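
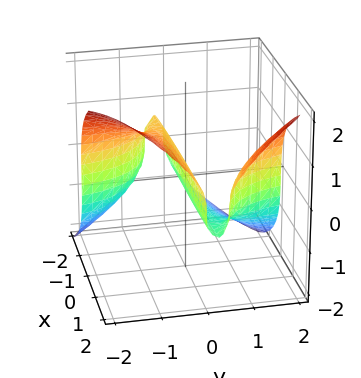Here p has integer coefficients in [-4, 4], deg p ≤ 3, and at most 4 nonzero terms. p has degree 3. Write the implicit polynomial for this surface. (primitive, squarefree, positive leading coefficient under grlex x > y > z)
3*x*y^2 - 2*z^3 - 3*y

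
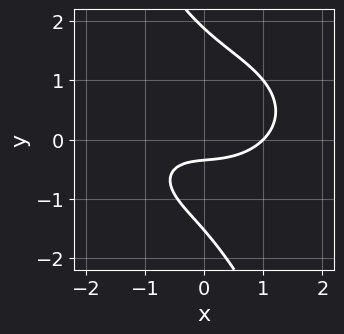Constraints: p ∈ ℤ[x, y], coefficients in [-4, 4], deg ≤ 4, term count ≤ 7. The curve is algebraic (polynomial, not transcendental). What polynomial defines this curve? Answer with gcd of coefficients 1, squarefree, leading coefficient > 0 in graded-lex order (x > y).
x^3 + 2*x*y^2 + y^3 - 3*y - 1

Degree: no degree-2 curve has this shape, so deg p = 3.
Against the integer gridlines: it crosses the x-axis at the gridline x = 1.
Putting this together gives p.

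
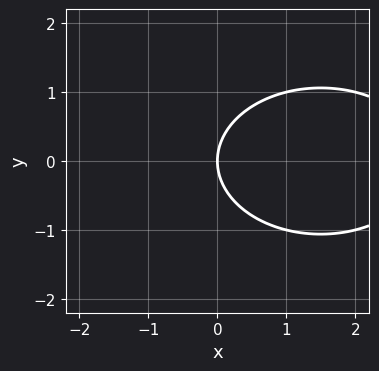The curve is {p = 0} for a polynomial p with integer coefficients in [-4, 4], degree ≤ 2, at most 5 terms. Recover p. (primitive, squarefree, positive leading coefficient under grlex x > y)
x^2 + 2*y^2 - 3*x

1. The degree is 2 — a generic line meets the curve in up to 2 points.
2. Symmetries: it's symmetric under y → −y, forcing even powers of y.
3. From the visible intercepts: one x-axis crossing is at x = 0; one y-axis crossing is at y = 0.
4. Matching integer coefficients to the picture gives p.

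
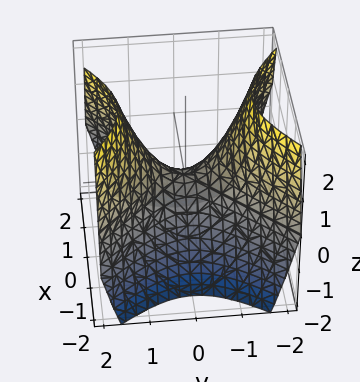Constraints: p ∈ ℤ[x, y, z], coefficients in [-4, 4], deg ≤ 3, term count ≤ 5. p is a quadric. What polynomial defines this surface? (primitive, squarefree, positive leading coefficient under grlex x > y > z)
deg p = 2.
Symmetries: it's symmetric under x → −x, forcing even powers of x; it's symmetric under y → −y, forcing even powers of y.
Against the integer gridlines: it meets the y-axis at y = 0 (among the integer gridlines); it meets the z-axis at z = 0 (among the integer gridlines).
These observations pin down the coefficients.

x^2 - y^2 + z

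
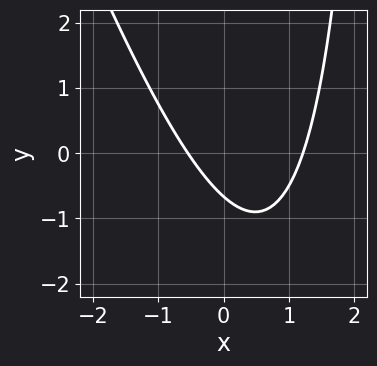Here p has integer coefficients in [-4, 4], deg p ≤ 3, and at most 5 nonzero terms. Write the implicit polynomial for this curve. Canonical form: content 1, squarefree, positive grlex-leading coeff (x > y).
First, degree: the shape is more complex than any degree-1 curve, so deg p = 2.
Finally, solving for integer coefficients yields p as stated.

3*x^2 + x*y - 2*x - 3*y - 2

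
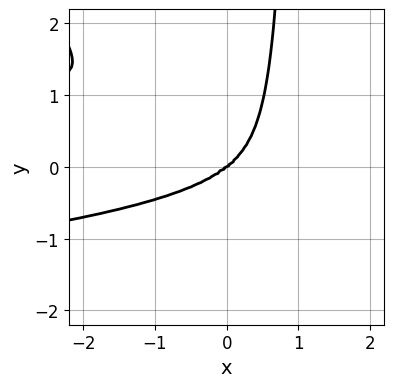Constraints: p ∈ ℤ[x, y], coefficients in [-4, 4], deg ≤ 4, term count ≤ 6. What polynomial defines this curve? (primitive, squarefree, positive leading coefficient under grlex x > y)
(a) deg p = 4. No degree-3 curve has this shape.
(b) Reading off the gridlines: one x-axis crossing is at x = 0; one y-axis crossing is at y = 0.
(c) Matching integer coefficients to the picture gives p.

3*x^2*y^2 + 2*x*y^3 + x^3 - 2*y^3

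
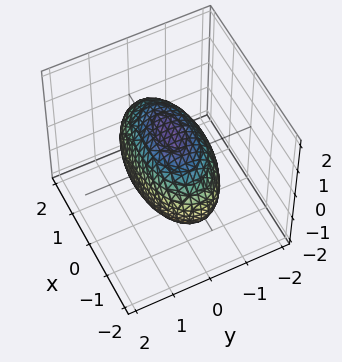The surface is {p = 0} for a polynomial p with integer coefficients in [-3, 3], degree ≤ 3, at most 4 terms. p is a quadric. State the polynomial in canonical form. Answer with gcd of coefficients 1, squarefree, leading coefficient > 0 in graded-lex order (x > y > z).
x^2 + 3*y^2 + 2*z^2 - 3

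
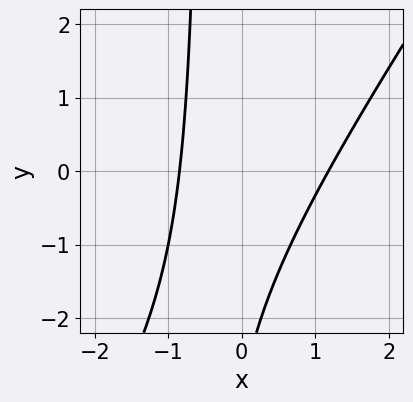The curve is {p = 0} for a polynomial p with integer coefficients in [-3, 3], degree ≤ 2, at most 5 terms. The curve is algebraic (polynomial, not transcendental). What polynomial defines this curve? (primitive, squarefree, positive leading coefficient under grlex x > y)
3*x^2 - 2*x*y - x - y - 3

deg p = 2.
Reading off the gridlines: the curve avoids every integer y-axis point in the box.
Assembling these constraints gives the stated polynomial.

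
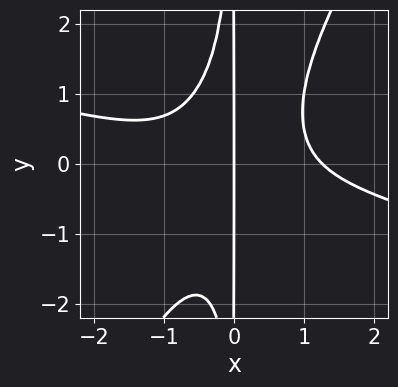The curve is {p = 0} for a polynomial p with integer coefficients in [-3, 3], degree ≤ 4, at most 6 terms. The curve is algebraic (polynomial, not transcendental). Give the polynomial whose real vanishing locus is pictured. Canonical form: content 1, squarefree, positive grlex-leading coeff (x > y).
1. The degree is 4 — a generic line meets the curve in up to 4 points.
2. Observable constraints: every point of the y-axis in the box is on the curve; one x-axis crossing is at x = 0.
3. Putting this together gives p.

x^4 + 3*x^3*y - 2*x^2*y^2 - 2*x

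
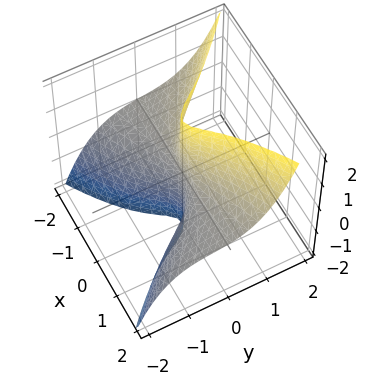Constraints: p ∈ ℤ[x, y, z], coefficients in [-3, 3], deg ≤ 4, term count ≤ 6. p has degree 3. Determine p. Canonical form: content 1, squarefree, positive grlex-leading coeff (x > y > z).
Degree: a generic line meets the surface in up to 3 points, so deg p = 3.
From the axis intercepts and sections: one y-axis crossing is at y = 0; every point of the x-axis in the box is on the surface; the visible z-axis segment lies entirely on the surface.
Fitting integer coefficients to these (and the overall shape) gives p.

3*x^2*z - x*y^2 - 3*y^3 - y^2 - 3*y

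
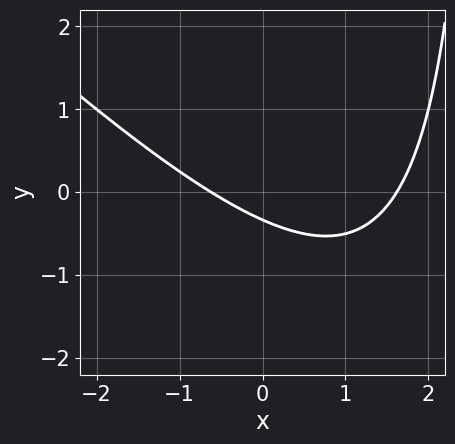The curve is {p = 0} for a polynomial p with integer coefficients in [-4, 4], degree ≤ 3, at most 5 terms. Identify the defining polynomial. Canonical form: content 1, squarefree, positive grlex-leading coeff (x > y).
x^2 + x*y - x - 3*y - 1

(a) Degree: a generic line meets the curve in up to 2 points, so deg p = 2.
(b) Solving for integer coefficients yields p as stated.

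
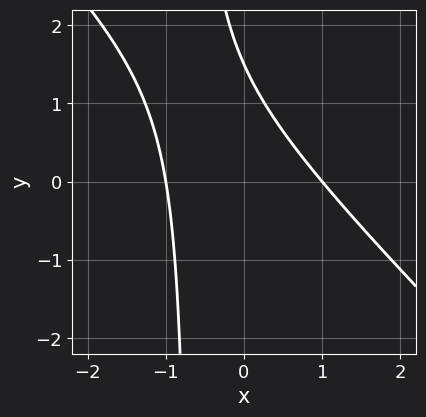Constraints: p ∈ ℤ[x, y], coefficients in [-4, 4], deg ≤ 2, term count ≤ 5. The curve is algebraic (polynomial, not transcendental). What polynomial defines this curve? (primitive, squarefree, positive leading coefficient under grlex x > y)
3*x^2 + 3*x*y + 2*y - 3

1. deg p = 2. The shape is more complex than any degree-1 curve.
2. Checking where it meets the axes: the x-axis gridline crossings are at x ∈ {-1, 1}.
3. The integer polynomial consistent with all of this is the stated p.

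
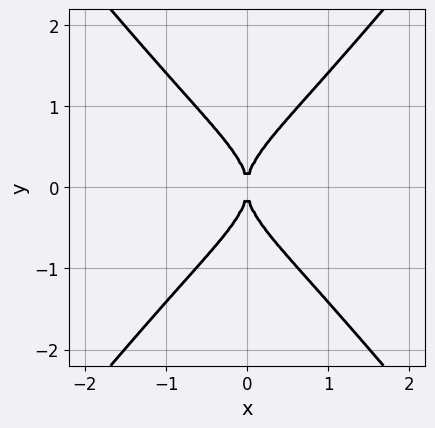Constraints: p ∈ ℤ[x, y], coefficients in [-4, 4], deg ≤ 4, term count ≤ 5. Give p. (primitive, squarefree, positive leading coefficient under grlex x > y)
3*x^2*y^2 - 2*y^4 + 2*x^2

First, the degree is 4 — a generic line meets the curve in up to 4 points.
Next, symmetries: mirror symmetry x ↦ −x ⇒ only even powers of x; the y ↦ −y reflection is a symmetry, so y appears only in even powers.
Then, against the integer gridlines: one y-axis crossing is at y = 0; one x-axis crossing is at x = 0.
Finally, together with the visible shape, these determine p as stated.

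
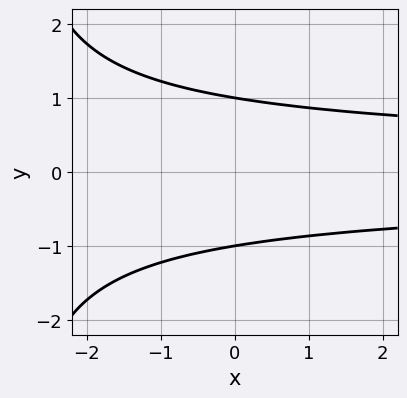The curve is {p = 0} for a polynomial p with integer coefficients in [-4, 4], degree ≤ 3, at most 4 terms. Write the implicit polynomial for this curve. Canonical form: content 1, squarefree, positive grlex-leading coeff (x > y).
x*y^2 + 3*y^2 - 3

1. deg p = 3. The shape is more complex than any degree-2 curve.
2. Symmetries: mirror symmetry y ↦ −y ⇒ only even powers of y.
3. From the axis intercepts and sections: among the integer gridlines, it crosses the y-axis at y ∈ {-1, 1}; the curve avoids every integer x-axis point in the box.
4. Assembling these constraints gives the stated polynomial.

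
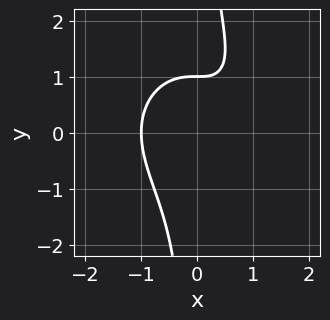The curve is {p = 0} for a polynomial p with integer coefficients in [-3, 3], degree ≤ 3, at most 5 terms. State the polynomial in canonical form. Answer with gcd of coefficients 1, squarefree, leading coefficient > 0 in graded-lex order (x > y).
x^3 + x*y^2 - x*y - y + 1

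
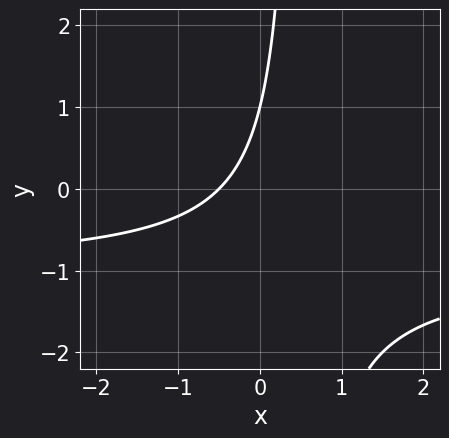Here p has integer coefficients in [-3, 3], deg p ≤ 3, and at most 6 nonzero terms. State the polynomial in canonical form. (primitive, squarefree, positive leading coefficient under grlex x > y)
2*x*y + 2*x - y + 1

1. deg p = 2. The shape is more complex than any degree-1 curve.
2. Against the integer gridlines: it crosses the y-axis at the gridline y = 1.
3. Assembling these constraints gives the stated polynomial.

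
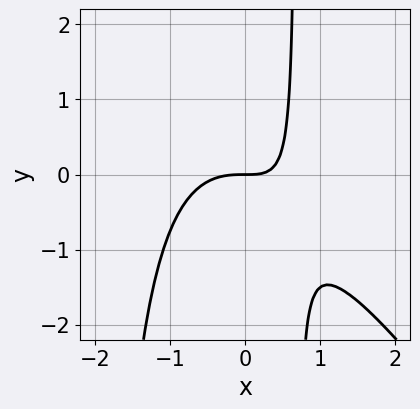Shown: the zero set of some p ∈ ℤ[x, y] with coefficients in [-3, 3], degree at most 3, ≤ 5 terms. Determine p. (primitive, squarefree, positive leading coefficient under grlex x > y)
(a) Degree: the shape is more complex than any degree-2 curve, so deg p = 3.
(b) Observable constraints: one y-axis crossing is at y = 0; it meets the x-axis at x = 0 (among the integer gridlines).
(c) Fitting integer coefficients to these (and the overall shape) gives p.

3*x^3 + 2*x^2*y + 3*x*y - 3*y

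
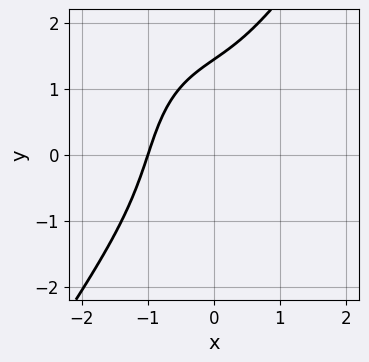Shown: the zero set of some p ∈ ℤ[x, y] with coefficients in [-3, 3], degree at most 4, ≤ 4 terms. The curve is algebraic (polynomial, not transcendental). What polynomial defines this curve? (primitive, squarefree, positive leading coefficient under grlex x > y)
1. Degree: the shape is more complex than any degree-2 curve, so deg p = 3.
2. From the visible intercepts: it meets the x-axis at x = -1 (among the integer gridlines).
3. The integer polynomial consistent with all of this is the stated p.

3*x^3 - y^3 + 3*x*y + 3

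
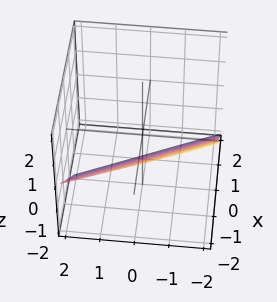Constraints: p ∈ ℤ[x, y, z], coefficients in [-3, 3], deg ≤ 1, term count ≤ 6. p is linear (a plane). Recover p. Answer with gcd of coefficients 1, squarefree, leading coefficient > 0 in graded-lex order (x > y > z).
(a) Degree: every cross-section is a straight line — this is a plane, so deg p = 1.
(b) Reading off the gridlines: it crosses the x-axis at the gridline x = -1; it meets the y-axis at y = -2 (among the integer gridlines); it crosses the z-axis at the gridline z = -1.
(c) These observations pin down the coefficients.

2*x + y + 2*z + 2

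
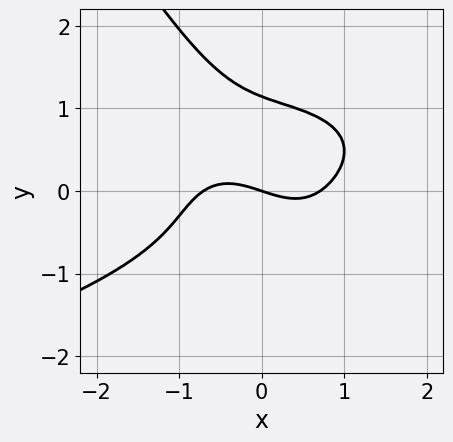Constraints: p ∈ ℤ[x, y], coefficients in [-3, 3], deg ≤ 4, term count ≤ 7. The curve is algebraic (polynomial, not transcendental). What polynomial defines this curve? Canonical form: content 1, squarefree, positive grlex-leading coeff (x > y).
3*x*y^3 + 2*y^4 + 2*x^3 - x - 3*y

Degree: the shape is more complex than any degree-3 curve, so deg p = 4.
From the axis intercepts and sections: it crosses the x-axis at the gridline x = 0; it meets the y-axis at y = 0 (among the integer gridlines).
The integer polynomial consistent with all of this is the stated p.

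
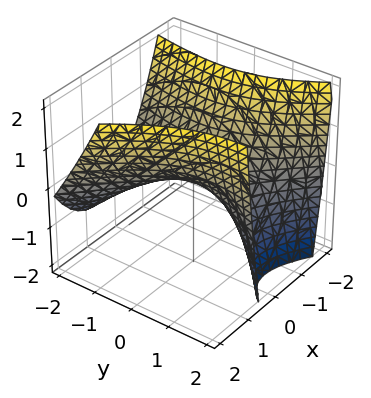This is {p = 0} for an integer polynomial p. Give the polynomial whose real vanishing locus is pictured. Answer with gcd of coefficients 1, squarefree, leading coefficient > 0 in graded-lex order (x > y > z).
(a) The degree is 2 — the shape is more complex than any degree-1 surface.
(b) Checking where it meets the axes: one y-axis crossing is at y = 0; one z-axis crossing is at z = 0.
(c) Together with the visible shape, these determine p as stated.

3*x^2 + 2*x*y - y^2 + y*z - 3*z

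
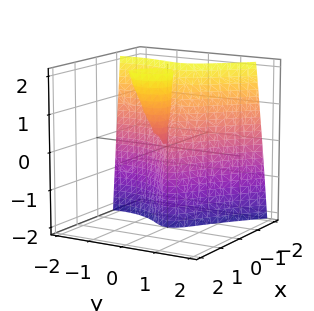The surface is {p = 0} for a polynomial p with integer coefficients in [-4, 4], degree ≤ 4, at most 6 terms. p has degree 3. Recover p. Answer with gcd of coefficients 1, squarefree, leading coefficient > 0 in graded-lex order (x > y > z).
2*x^3 + x^2*y + y^3 - x*z + 3*y^2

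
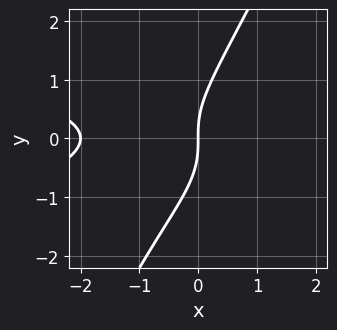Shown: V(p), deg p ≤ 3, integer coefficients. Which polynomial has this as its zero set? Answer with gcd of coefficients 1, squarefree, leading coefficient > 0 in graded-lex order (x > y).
2*x*y^2 - y^3 + x^2 + 2*x

First, the degree is 3 — no degree-2 curve has this shape.
Next, from the visible intercepts: the x-axis gridline crossings are at x ∈ {-2, 0}; it crosses the y-axis at the gridline y = 0.
Finally, together with the visible shape, these determine p as stated.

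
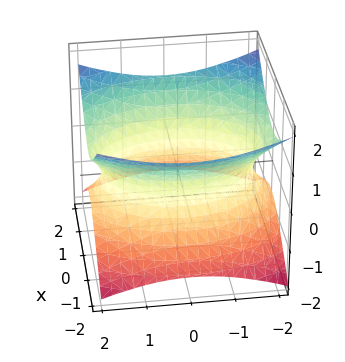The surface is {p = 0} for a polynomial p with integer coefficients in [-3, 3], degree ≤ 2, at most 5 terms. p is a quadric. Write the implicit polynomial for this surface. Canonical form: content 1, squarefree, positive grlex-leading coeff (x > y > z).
2*x^2 + y^2 - 3*z^2 - 3

The degree is 2 — an hourglass — one-sheet hyperboloid; a quadric.
Symmetries: it's symmetric under y → −y, forcing even powers of y; the z ↦ −z reflection is a symmetry, so z appears only in even powers; the x ↦ −x reflection is a symmetry, so x appears only in even powers.
Against the integer gridlines: the surface avoids every integer z-axis point in the box.
Assembling these constraints gives the stated polynomial.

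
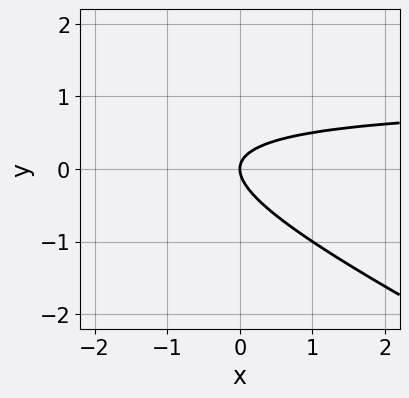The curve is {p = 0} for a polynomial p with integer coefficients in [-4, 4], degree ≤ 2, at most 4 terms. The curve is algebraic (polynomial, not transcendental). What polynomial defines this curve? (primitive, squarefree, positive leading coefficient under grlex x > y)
1. deg p = 2. The shape is more complex than any degree-1 curve.
2. From the visible intercepts: one x-axis crossing is at x = 0; it crosses the y-axis at the gridline y = 0.
3. Solving for integer coefficients yields p as stated.

x*y + 2*y^2 - x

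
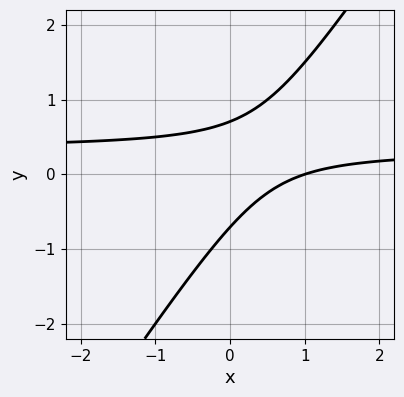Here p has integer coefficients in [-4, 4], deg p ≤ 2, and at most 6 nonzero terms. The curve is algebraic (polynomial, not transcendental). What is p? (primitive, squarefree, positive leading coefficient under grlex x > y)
(a) Degree: no degree-1 curve has this shape, so deg p = 2.
(b) Against the integer gridlines: it meets the x-axis at x = 1 (among the integer gridlines).
(c) Matching integer coefficients to the picture gives p.

3*x*y - 2*y^2 - x + 1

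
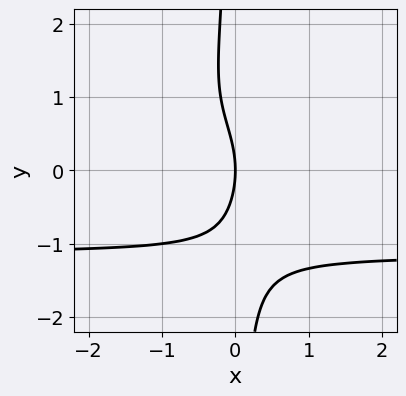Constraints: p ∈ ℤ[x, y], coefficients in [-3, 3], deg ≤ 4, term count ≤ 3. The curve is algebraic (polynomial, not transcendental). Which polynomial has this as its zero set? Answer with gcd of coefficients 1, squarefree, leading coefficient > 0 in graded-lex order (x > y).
1. The degree is 4 — no degree-3 curve has this shape.
2. From the axis intercepts and sections: it crosses the x-axis at the gridline x = 0; one y-axis crossing is at y = 0.
3. The integer polynomial consistent with all of this is the stated p.

2*x*y^3 + y^2 + 3*x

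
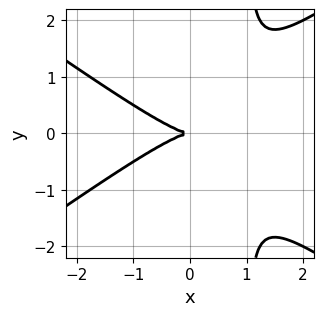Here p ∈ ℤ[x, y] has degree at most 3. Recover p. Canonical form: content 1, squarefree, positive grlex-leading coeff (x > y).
x^3 - 2*x*y^2 + 2*y^2

Degree: no degree-2 curve has this shape, so deg p = 3.
Symmetries: it's symmetric under y → −y, forcing even powers of y.
Against the integer gridlines: one x-axis crossing is at x = 0; it crosses the y-axis at the gridline y = 0.
Assembling these constraints gives the stated polynomial.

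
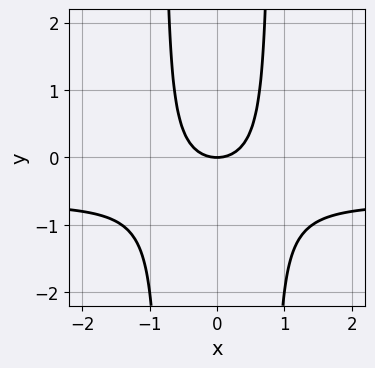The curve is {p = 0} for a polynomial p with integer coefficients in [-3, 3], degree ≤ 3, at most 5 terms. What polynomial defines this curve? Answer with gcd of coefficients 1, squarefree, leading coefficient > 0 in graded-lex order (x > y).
3*x^2*y + 2*x^2 - 2*y

First, the degree is 3 — no degree-2 curve has this shape.
Next, symmetries: mirror symmetry x ↦ −x ⇒ only even powers of x.
Next, from the visible intercepts: it meets the y-axis at y = 0 (among the integer gridlines); it meets the x-axis at x = 0 (among the integer gridlines).
Finally, these observations pin down the coefficients.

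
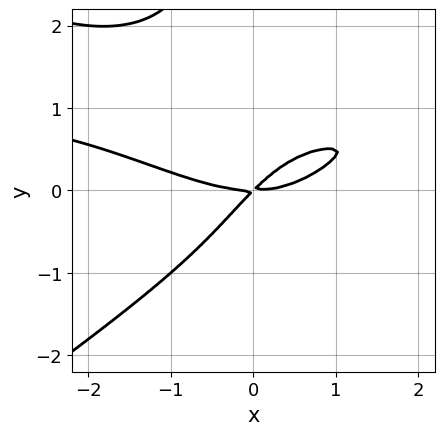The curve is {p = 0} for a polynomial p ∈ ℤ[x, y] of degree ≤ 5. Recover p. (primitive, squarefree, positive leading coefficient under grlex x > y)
deg p = 4.
Reading off the gridlines: it meets the y-axis at y = 0 (among the integer gridlines); it crosses the x-axis at the gridline x = 0.
Matching integer coefficients to the picture gives p.

x^3*y - 2*x*y^3 - x^3 + 3*x*y - 3*y^2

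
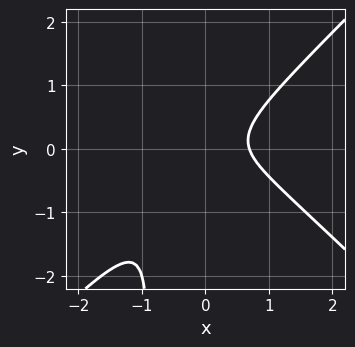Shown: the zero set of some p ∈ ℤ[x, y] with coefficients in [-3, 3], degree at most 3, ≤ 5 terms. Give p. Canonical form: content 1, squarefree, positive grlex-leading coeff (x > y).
Degree: the shape is more complex than any degree-2 curve, so deg p = 3.
Checking where it meets the axes: the curve avoids every integer y-axis point in the box.
Solving for integer coefficients yields p as stated.

3*x^3 - 3*x*y^2 + 2*x*y - 3*y^2 - 1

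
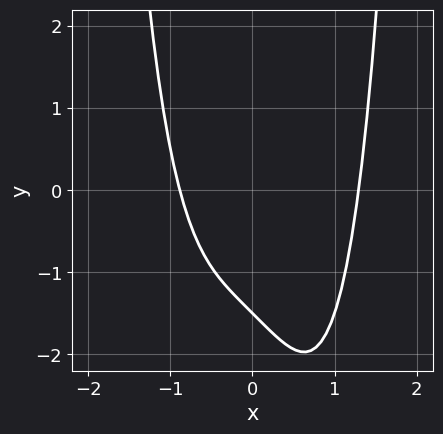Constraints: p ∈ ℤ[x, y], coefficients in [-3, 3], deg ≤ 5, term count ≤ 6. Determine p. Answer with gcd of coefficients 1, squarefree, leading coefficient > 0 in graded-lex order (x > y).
(a) The degree is 4 — a generic line meets the curve in up to 4 points.
(b) The integer polynomial consistent with all of this is the stated p.

2*x^4 - 2*x - 2*y - 3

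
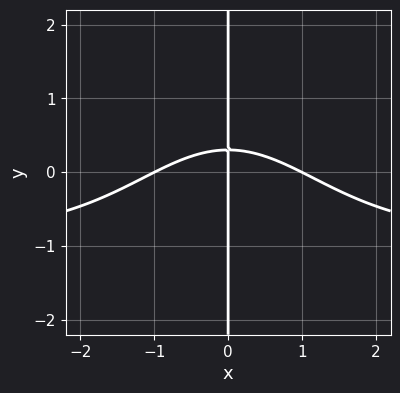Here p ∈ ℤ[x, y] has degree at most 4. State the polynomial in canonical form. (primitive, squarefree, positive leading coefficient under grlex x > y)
x^3*y + x^3 + x*y^2 + 3*x*y - x

(a) Degree: the shape is more complex than any degree-3 curve, so deg p = 4.
(b) Reading off the gridlines: the x-axis gridline crossings are at x ∈ {-1, 0, 1}; the visible y-axis segment lies entirely on the curve.
(c) The integer polynomial consistent with all of this is the stated p.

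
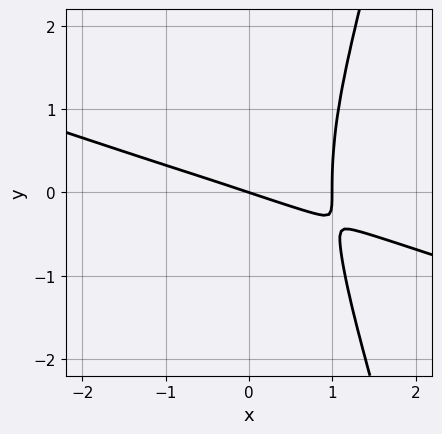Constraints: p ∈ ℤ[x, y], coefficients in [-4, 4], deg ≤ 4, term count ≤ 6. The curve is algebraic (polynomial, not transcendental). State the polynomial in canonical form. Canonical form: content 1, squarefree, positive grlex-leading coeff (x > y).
(a) The degree is 4 — no degree-3 curve has this shape.
(b) Checking where it meets the axes: it crosses the y-axis at the gridline y = 0; among the integer gridlines, it crosses the x-axis at x ∈ {0, 1}.
(c) These observations pin down the coefficients.

x^4 + 3*x^3*y - y^3 - x - 3*y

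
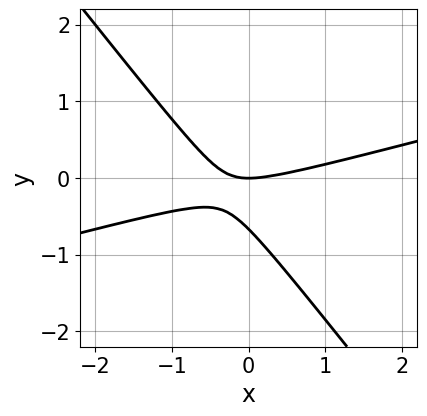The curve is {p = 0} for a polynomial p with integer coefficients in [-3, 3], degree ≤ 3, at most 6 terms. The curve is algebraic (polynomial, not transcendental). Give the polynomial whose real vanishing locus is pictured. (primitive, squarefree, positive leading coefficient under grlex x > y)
(a) The degree is 2 — the shape is more complex than any degree-1 curve.
(b) From the visible intercepts: it meets the y-axis at y = 0 (among the integer gridlines); it crosses the x-axis at the gridline x = 0.
(c) Together with the visible shape, these determine p as stated.

x^2 - 3*x*y - 3*y^2 - 2*y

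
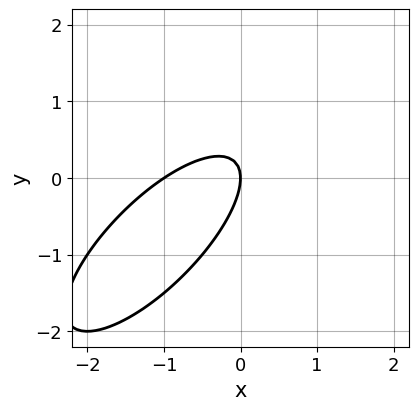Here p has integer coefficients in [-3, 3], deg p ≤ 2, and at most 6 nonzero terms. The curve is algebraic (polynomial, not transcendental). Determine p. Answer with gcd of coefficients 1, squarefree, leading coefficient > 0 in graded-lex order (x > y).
2*x^2 - 3*x*y + 2*y^2 + 2*x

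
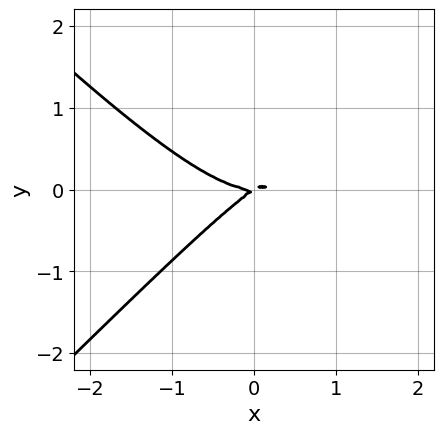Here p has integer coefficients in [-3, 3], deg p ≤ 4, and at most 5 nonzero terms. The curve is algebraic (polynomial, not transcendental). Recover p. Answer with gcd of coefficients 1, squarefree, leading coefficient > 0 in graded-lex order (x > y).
First, degree: a generic line meets the curve in up to 3 points, so deg p = 3.
Next, observable constraints: it crosses the y-axis at the gridline y = 0; one x-axis crossing is at x = 0.
Finally, putting this together gives p.

2*x^3 - 2*x*y^2 - 2*x*y + 3*y^2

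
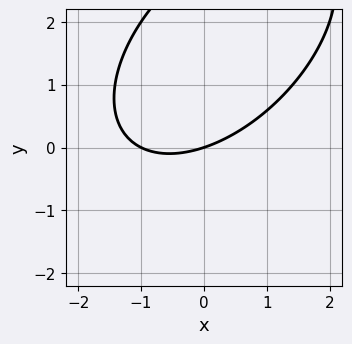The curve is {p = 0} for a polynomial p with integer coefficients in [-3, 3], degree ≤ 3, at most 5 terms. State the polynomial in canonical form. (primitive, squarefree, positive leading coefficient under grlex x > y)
x^2 - x*y + y^2 + x - 3*y

1. Degree: a generic line meets the curve in up to 2 points, so deg p = 2.
2. Against the integer gridlines: the x-axis gridline crossings are at x ∈ {-1, 0}; it crosses the y-axis at the gridline y = 0.
3. Matching integer coefficients to the picture gives p.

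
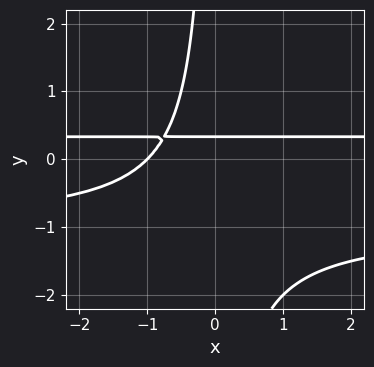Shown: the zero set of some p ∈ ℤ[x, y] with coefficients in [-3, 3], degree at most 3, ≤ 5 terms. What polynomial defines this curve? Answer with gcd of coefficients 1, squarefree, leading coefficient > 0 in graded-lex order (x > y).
3*x*y^2 + 2*x*y - x + 3*y - 1

1. Degree: the shape is more complex than any degree-2 curve, so deg p = 3.
2. Against the integer gridlines: it crosses the x-axis at the gridline x = -1.
3. Assembling these constraints gives the stated polynomial.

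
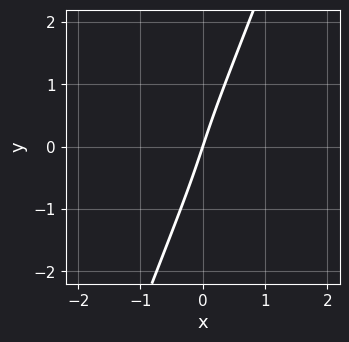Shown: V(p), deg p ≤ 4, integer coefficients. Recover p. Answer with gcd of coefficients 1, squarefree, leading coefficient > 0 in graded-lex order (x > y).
Degree: a generic line meets the curve in up to 3 points, so deg p = 3.
Against the integer gridlines: it meets the y-axis at y = 0 (among the integer gridlines); one x-axis crossing is at x = 0.
The integer polynomial consistent with all of this is the stated p.

x^2*y - 3*x*y^2 + y^3 - 3*x + y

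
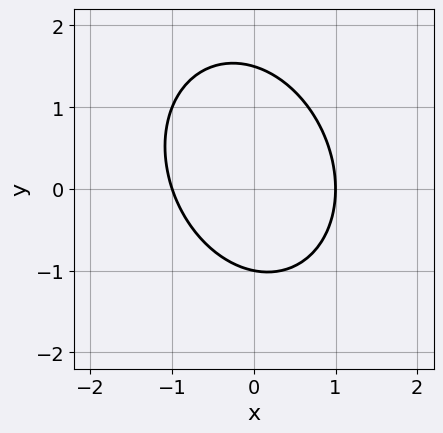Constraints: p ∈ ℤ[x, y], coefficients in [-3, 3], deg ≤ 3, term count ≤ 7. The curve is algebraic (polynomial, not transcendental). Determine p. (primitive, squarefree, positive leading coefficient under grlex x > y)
3*x^2 + x*y + 2*y^2 - y - 3

Degree: no degree-1 curve has this shape, so deg p = 2.
Against the integer gridlines: one y-axis crossing is at y = -1; the x-axis gridline crossings are at x ∈ {-1, 1}.
Matching integer coefficients to the picture gives p.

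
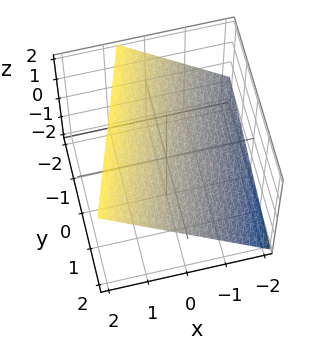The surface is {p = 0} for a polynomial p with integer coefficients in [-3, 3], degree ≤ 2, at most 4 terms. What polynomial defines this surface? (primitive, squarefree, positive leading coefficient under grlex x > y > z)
deg p = 1. Every cross-section is a straight line — this is a plane.
Against the integer gridlines: it crosses the y-axis at the gridline y = 2.
The integer polynomial consistent with all of this is the stated p.

3*x - y - 3*z + 2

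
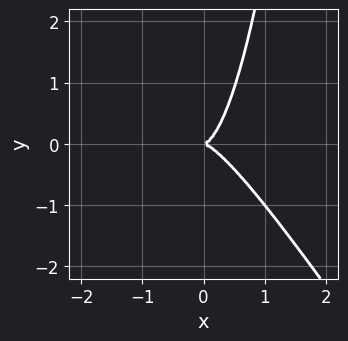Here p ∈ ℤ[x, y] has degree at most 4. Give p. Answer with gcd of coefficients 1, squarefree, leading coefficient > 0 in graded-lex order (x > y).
3*x^3 + 2*x^2*y - y^2

1. Degree: the shape is more complex than any degree-2 curve, so deg p = 3.
2. From the axis intercepts and sections: it meets the y-axis at y = 0 (among the integer gridlines); it crosses the x-axis at the gridline x = 0.
3. Putting this together gives p.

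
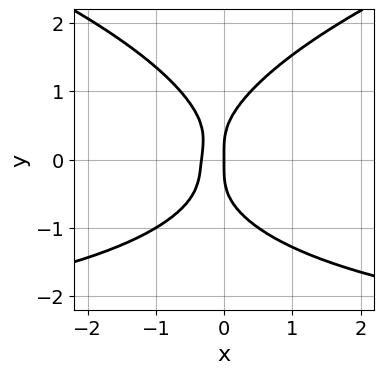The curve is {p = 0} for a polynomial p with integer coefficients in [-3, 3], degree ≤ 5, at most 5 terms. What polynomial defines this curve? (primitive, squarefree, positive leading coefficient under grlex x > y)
The degree is 4 — the shape is more complex than any degree-3 curve.
From the visible intercepts: it meets the x-axis at x = 0 (among the integer gridlines); it meets the y-axis at y = 0 (among the integer gridlines).
Fitting integer coefficients to these (and the overall shape) gives p.

y^4 - x^2*y - 3*x^2 - x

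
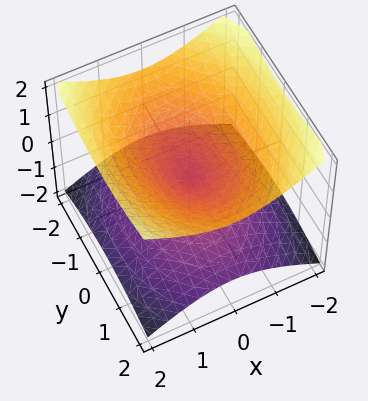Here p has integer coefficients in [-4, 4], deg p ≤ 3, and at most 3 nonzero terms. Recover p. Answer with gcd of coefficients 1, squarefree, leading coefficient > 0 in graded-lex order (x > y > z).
2*x^2 + y^2 - 3*z^2

1. The degree is 2 — two nappes meeting at a single point; a quadric.
2. Symmetries: the z ↦ −z reflection is a symmetry, so z appears only in even powers; mirror symmetry y ↦ −y ⇒ only even powers of y; it's symmetric under x → −x, forcing even powers of x.
3. Reading off the gridlines: it crosses the z-axis at the gridline z = 0; it meets the y-axis at y = 0 (among the integer gridlines).
4. Putting this together gives p.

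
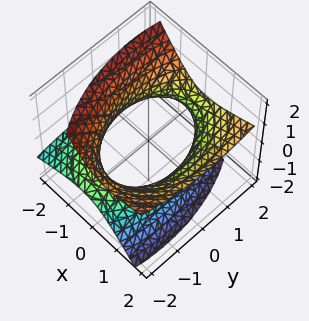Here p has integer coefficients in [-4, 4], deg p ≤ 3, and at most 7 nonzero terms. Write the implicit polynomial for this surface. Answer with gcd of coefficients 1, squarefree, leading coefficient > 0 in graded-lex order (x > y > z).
Degree: a generic line meets the surface in up to 2 points, so deg p = 2.
From the axis intercepts and sections: the surface avoids every integer z-axis point in the box.
Together with the visible shape, these determine p as stated.

2*x^2 - 3*x*z + y^2 - y*z - 3*z^2 - 3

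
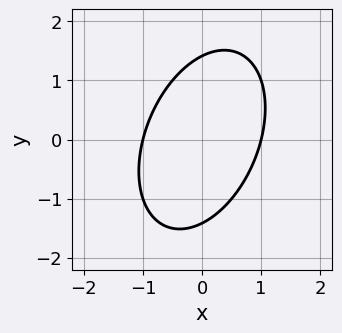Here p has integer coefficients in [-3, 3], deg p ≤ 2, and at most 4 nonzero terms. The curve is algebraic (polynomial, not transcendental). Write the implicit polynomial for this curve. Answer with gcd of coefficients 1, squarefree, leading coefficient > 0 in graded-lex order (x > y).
2*x^2 - x*y + y^2 - 2

Degree: a generic line meets the curve in up to 2 points, so deg p = 2.
Checking where it meets the axes: among the integer gridlines, it crosses the x-axis at x ∈ {-1, 1}.
Assembling these constraints gives the stated polynomial.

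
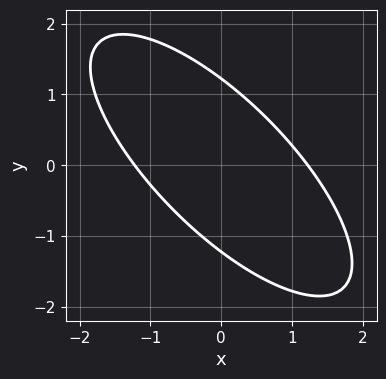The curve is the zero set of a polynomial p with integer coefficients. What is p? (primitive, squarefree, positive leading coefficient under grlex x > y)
2*x^2 + 3*x*y + 2*y^2 - 3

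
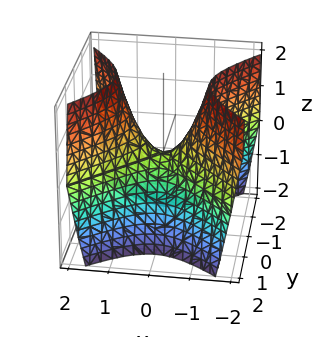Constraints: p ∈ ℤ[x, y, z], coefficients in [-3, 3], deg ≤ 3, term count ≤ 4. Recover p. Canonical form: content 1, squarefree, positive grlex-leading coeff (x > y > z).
3*x^2 - 3*y^2 - 2*z

The degree is 2 — a saddle surface; a quadric.
Symmetries: mirror symmetry y ↦ −y ⇒ only even powers of y; it's symmetric under x → −x, forcing even powers of x.
Checking where it meets the axes: it meets the y-axis at y = 0 (among the integer gridlines); it meets the x-axis at x = 0 (among the integer gridlines); one z-axis crossing is at z = 0.
Putting this together gives p.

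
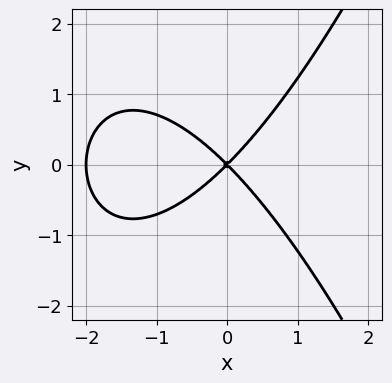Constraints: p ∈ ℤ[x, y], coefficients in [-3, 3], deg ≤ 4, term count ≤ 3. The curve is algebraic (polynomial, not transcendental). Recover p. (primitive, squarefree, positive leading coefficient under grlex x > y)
x^3 + 2*x^2 - 2*y^2

1. The degree is 3 — the shape is more complex than any degree-2 curve.
2. Symmetries: it's symmetric under y → −y, forcing even powers of y.
3. From the visible intercepts: it meets the y-axis at y = 0 (among the integer gridlines); among the integer gridlines, it crosses the x-axis at x ∈ {-2, 0}.
4. Assembling these constraints gives the stated polynomial.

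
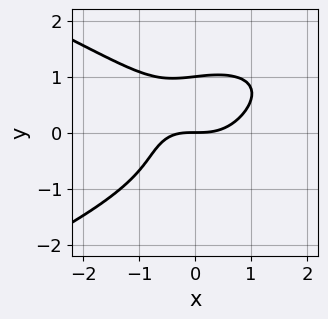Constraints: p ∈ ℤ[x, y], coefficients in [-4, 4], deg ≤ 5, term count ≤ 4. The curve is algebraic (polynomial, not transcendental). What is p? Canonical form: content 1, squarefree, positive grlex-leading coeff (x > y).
3*y^4 + 2*x^3 - x*y - 3*y

1. The degree is 4 — the shape is more complex than any degree-3 curve.
2. From the axis intercepts and sections: one x-axis crossing is at x = 0; the y-axis gridline crossings are at y ∈ {0, 1}.
3. Solving for integer coefficients yields p as stated.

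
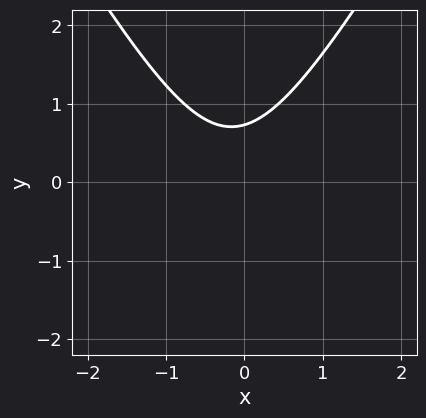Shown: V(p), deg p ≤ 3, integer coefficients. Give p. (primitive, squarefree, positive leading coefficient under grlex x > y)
deg p = 2. The shape is more complex than any degree-1 curve.
From the axis intercepts and sections: no x-intercept at any integer in the box.
These observations pin down the coefficients.

3*x^2 - y^2 + x - 2*y + 2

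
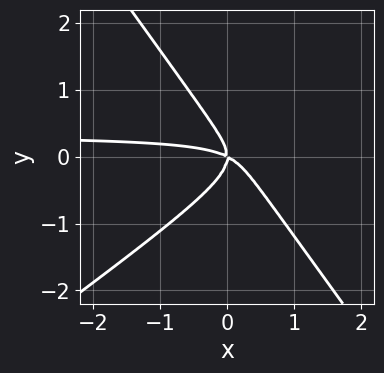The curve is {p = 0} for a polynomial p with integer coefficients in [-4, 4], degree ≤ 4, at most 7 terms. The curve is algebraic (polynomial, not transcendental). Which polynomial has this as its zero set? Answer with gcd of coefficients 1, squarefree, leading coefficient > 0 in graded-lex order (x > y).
1. Degree: no degree-2 curve has this shape, so deg p = 3.
2. From the visible intercepts: it meets the y-axis at y = 0 (among the integer gridlines); it meets the x-axis at x = 0 (among the integer gridlines).
3. These observations pin down the coefficients.

3*x^2*y - 2*x*y^2 - 3*y^3 - x^2 - 2*x*y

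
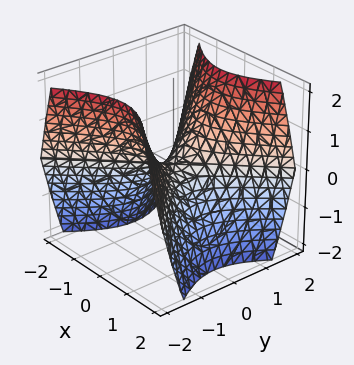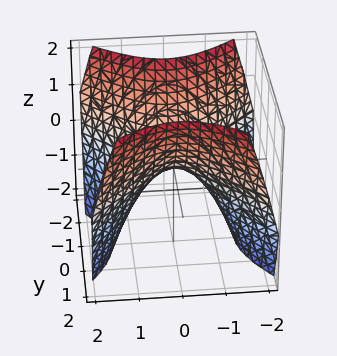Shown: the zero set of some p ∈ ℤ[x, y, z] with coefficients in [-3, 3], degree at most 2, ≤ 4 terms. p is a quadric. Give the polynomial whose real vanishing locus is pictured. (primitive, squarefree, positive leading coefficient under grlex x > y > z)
deg p = 2. A saddle surface; a quadric.
Symmetries: mirror symmetry y ↦ −y ⇒ only even powers of y; mirror symmetry x ↦ −x ⇒ only even powers of x.
Observable constraints: it crosses the x-axis at the gridline x = 0; it meets the y-axis at y = 0 (among the integer gridlines).
Matching integer coefficients to the picture gives p.

x^2 - y^2 + z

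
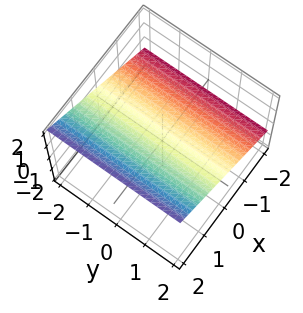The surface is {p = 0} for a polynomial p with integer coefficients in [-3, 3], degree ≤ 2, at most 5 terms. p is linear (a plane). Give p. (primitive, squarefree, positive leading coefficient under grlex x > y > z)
2*x - 3*z + 2

The degree is 1 — the surface is flat (a plane).
Reading off the gridlines: it crosses the x-axis at the gridline x = -1; the surface avoids every integer y-axis point in the box.
Solving for integer coefficients yields p as stated.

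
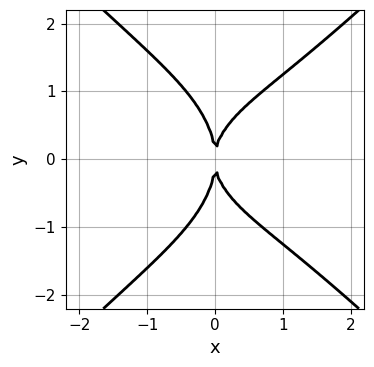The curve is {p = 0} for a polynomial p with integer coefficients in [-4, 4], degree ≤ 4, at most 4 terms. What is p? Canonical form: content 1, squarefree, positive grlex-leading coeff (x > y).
The degree is 4 — no degree-3 curve has this shape.
Symmetries: the y ↦ −y reflection is a symmetry, so y appears only in even powers.
Against the integer gridlines: it crosses the x-axis at the gridline x = 0; it meets the y-axis at y = 0 (among the integer gridlines).
Together with the visible shape, these determine p as stated.

x^4 - y^4 - x*y^2 + 3*x^2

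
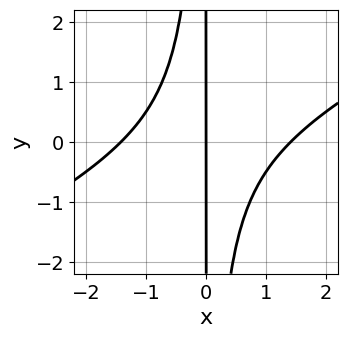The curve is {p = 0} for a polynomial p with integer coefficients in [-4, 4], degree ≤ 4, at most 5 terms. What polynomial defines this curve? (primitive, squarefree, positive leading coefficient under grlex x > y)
x^3 - 2*x^2*y - 2*x

1. deg p = 3. No degree-2 curve has this shape.
2. From the visible intercepts: one x-axis crossing is at x = 0; every point of the y-axis in the box is on the curve.
3. The integer polynomial consistent with all of this is the stated p.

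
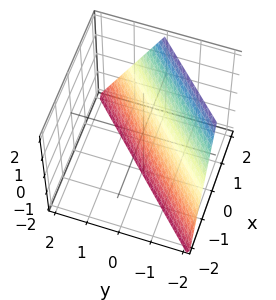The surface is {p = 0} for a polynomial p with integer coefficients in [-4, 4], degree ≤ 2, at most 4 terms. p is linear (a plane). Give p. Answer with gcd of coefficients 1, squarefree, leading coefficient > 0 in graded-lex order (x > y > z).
2*x - 2*y - z - 2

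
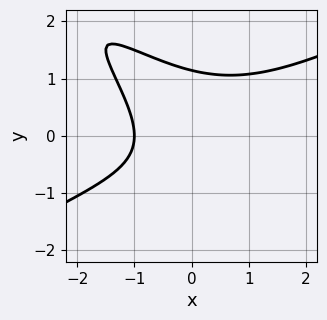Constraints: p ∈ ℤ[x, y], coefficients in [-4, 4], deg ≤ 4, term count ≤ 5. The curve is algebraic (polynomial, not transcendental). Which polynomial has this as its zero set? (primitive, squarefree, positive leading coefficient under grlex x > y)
1. The degree is 3 — the shape is more complex than any degree-2 curve.
2. Checking where it meets the axes: one x-axis crossing is at x = -1.
3. The integer polynomial consistent with all of this is the stated p.

x^3 - 3*x*y^2 - 2*y^3 + 2*x + 3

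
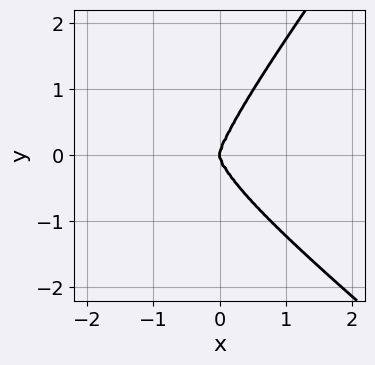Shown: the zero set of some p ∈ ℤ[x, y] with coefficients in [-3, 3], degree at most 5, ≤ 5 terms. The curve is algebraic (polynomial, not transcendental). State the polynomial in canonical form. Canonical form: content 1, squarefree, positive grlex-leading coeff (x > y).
First, the degree is 4 — no degree-3 curve has this shape.
Then, from the visible intercepts: one x-axis crossing is at x = 0; it crosses the y-axis at the gridline y = 0.
Finally, the integer polynomial consistent with all of this is the stated p.

x^4 + x*y^3 - y^4 + 3*x^3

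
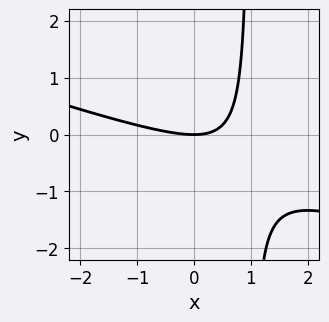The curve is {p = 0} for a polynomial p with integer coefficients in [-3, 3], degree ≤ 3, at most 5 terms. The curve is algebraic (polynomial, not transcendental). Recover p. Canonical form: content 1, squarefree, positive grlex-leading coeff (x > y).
x^2 + 3*x*y - 3*y

(a) deg p = 2. No degree-1 curve has this shape.
(b) From the visible intercepts: one y-axis crossing is at y = 0; it meets the x-axis at x = 0 (among the integer gridlines).
(c) Together with the visible shape, these determine p as stated.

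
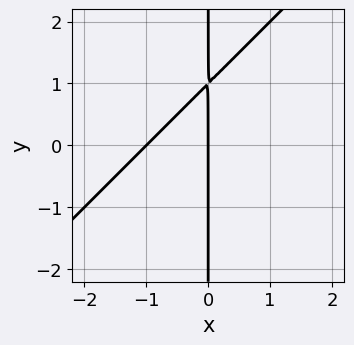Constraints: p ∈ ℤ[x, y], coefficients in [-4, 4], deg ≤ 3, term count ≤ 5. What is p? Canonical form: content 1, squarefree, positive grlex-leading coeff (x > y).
x^2 - x*y + x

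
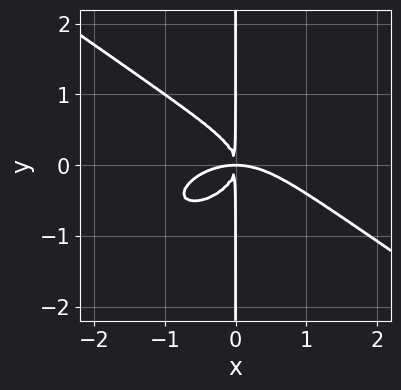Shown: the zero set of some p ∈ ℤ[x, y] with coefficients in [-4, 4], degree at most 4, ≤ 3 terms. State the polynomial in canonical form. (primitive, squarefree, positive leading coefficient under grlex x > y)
1. Degree: the shape is more complex than any degree-3 curve, so deg p = 4.
2. Against the integer gridlines: every point of the y-axis in the box is on the curve.
3. Putting this together gives p.

x^4 + 3*x*y^3 + 2*x^2*y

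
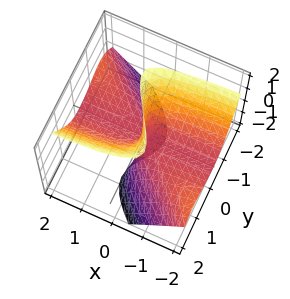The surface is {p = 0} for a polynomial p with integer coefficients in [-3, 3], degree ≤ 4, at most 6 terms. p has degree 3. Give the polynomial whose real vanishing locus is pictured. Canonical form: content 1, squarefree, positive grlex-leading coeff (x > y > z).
2*x*y^2 + 2*y^3 - y*z^2 - 3*x*z

(a) The degree is 3 — a generic line meets the surface in up to 3 points.
(b) From the visible intercepts: one y-axis crossing is at y = 0; every point of the x-axis in the box is on the surface; the visible z-axis segment lies entirely on the surface.
(c) Fitting integer coefficients to these (and the overall shape) gives p.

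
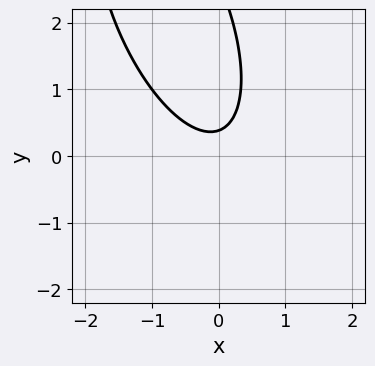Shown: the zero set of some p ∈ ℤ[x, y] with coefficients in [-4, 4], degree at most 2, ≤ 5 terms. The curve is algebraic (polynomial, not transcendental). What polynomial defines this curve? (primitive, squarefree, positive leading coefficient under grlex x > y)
3*x^2 + 2*x*y + y^2 - 3*y + 1

The degree is 2 — the shape is more complex than any degree-1 curve.
Observable constraints: no x-intercept at any integer in the box.
The integer polynomial consistent with all of this is the stated p.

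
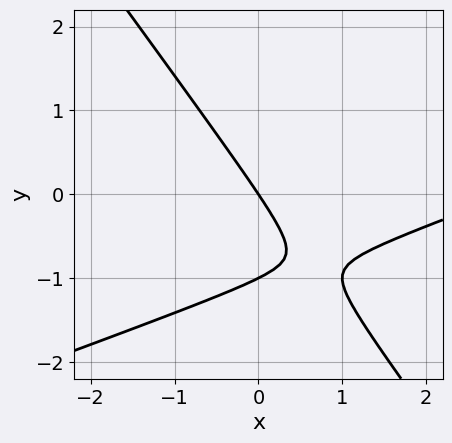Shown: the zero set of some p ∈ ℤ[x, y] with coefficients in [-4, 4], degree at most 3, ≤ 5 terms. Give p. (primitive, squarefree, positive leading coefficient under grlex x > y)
x^2 - 2*x*y - 2*y^2 - 3*x - 2*y

The degree is 2 — the shape is more complex than any degree-1 curve.
Reading off the gridlines: it crosses the x-axis at the gridline x = 0; among the integer gridlines, it crosses the y-axis at y ∈ {-1, 0}.
Matching integer coefficients to the picture gives p.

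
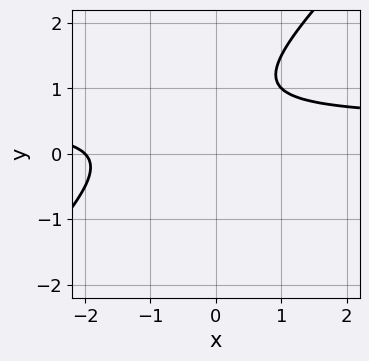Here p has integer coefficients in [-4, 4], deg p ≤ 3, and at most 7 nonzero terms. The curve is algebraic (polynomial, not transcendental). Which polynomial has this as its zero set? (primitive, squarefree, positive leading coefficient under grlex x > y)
2*x*y - 2*y^2 - x + 3*y - 2

1. deg p = 2.
2. From the axis intercepts and sections: it crosses the x-axis at the gridline x = -2; no y-intercept at any integer in the box.
3. Solving for integer coefficients yields p as stated.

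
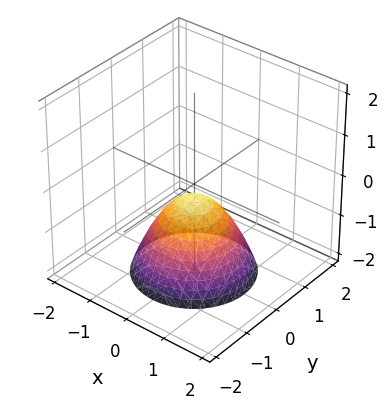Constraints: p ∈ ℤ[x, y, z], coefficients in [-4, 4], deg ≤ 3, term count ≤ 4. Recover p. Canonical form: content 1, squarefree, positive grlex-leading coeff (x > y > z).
1. The degree is 2 — no degree-1 surface has this shape.
2. By symmetry, the surface is invariant under rotation about z: p = q(x² + y², z).
3. Reading off the gridlines: it misses every integer gridline on the x-axis; the surface avoids every integer y-axis point in the box.
4. The integer polynomial consistent with all of this is the stated p.

3*x^2 + 3*y^2 + 3*z + 1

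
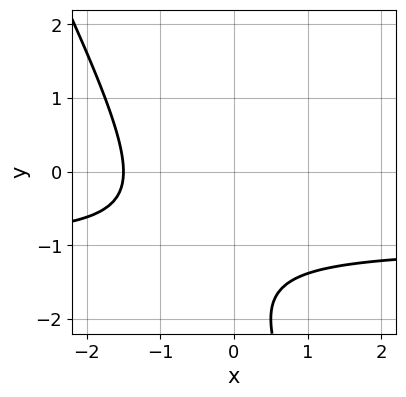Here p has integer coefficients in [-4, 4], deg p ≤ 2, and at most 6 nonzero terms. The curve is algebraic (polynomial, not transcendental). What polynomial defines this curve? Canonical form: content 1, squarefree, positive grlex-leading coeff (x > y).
(a) deg p = 2.
(b) From the axis intercepts and sections: the curve avoids every integer y-axis point in the box.
(c) Putting this together gives p.

2*x*y + y^2 + 2*x + 3*y + 3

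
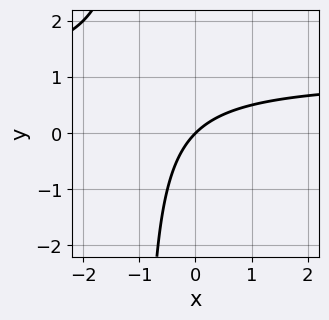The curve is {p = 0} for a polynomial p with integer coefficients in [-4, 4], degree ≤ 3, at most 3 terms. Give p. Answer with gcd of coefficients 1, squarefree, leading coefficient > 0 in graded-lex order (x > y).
x*y - x + y

First, the degree is 2 — a generic line meets the curve in up to 2 points.
Next, against the integer gridlines: it crosses the x-axis at the gridline x = 0; it crosses the y-axis at the gridline y = 0.
Finally, assembling these constraints gives the stated polynomial.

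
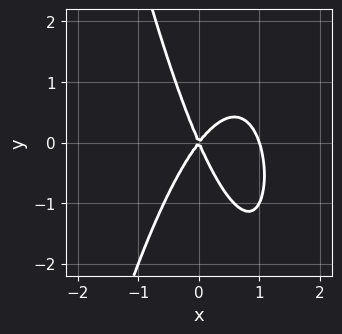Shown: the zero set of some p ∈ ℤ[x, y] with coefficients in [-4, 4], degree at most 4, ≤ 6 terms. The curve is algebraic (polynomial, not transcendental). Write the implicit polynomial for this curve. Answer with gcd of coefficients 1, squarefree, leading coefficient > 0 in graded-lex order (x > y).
3*x^3 - 3*x^2 + x*y + y^2

1. The degree is 3 — a generic line meets the curve in up to 3 points.
2. Reading off the gridlines: the x-axis gridline crossings are at x ∈ {0, 1}; one y-axis crossing is at y = 0.
3. Matching integer coefficients to the picture gives p.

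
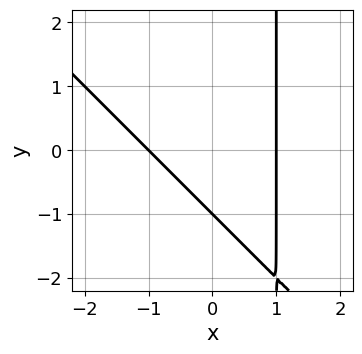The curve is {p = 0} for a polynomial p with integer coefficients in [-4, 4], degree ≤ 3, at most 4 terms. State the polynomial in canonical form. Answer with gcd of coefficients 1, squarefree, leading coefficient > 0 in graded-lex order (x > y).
x^2 + x*y - y - 1

First, the degree is 2 — a generic line meets the curve in up to 2 points.
Then, reading off the gridlines: among the integer gridlines, it crosses the x-axis at x ∈ {-1, 1}; one y-axis crossing is at y = -1.
Finally, these observations pin down the coefficients.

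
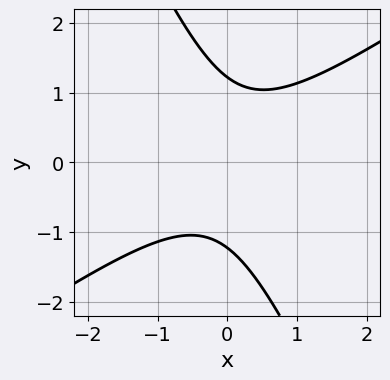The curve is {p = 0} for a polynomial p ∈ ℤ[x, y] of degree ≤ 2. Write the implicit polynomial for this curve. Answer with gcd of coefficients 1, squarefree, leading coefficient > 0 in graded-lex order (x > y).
The degree is 2 — the shape is more complex than any degree-1 curve.
Against the integer gridlines: no x-intercept at any integer in the box.
These observations pin down the coefficients.

3*x^2 - 3*x*y - 2*y^2 + 3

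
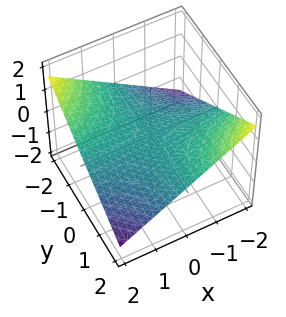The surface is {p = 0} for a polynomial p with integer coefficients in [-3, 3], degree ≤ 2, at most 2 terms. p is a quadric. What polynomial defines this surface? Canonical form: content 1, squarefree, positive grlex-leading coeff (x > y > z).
First, degree: a hyperbolic paraboloid; a quadric, so deg p = 2.
Then, reading off the gridlines: it crosses the z-axis at the gridline z = 0; the visible x-axis segment lies entirely on the surface; the visible y-axis segment lies entirely on the surface.
Finally, fitting integer coefficients to these (and the overall shape) gives p.

x*y + 3*z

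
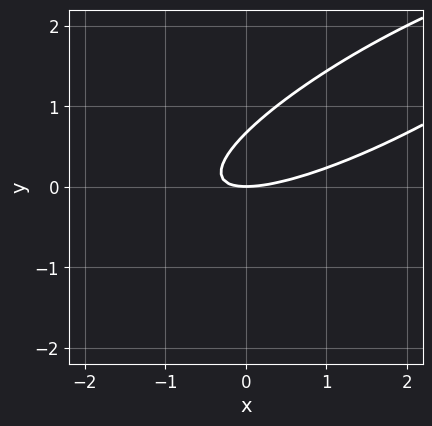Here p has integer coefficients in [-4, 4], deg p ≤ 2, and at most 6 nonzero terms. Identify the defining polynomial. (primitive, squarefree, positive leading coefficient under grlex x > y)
x^2 - 3*x*y + 3*y^2 - 2*y

(a) The degree is 2 — the shape is more complex than any degree-1 curve.
(b) Reading off the gridlines: it meets the x-axis at x = 0 (among the integer gridlines); it crosses the y-axis at the gridline y = 0.
(c) Putting this together gives p.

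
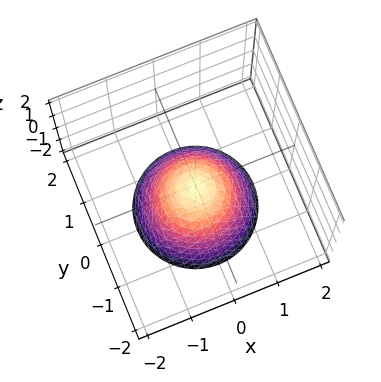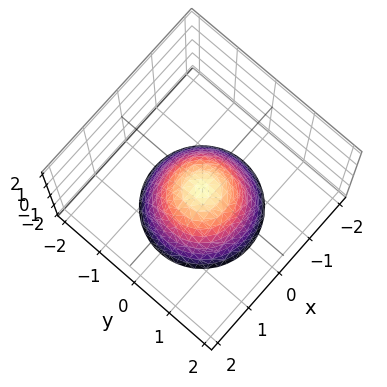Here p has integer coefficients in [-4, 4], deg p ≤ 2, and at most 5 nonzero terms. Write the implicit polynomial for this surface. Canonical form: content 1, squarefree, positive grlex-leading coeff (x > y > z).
1. Degree: no degree-1 surface has this shape, so deg p = 2.
2. Symmetries: rotational symmetry about the z-axis ⇒ p depends on x, y only through x² + y².
3. From the visible intercepts: a circular section at z = -1 has radius between 0 and 1; the surface avoids every integer y-axis point in the box; it misses every integer gridline on the x-axis.
4. Putting this together gives p.

3*x^2 + 3*y^2 + 3*z + 1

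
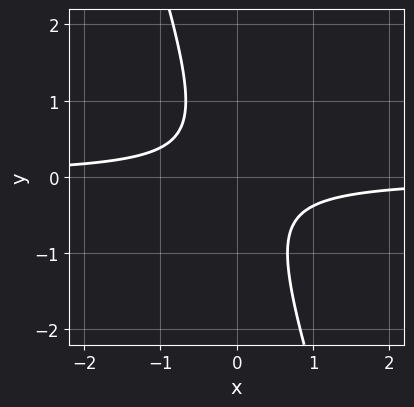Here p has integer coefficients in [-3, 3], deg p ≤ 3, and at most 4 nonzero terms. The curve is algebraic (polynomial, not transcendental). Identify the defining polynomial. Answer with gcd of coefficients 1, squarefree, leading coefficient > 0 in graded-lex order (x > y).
3*x*y + y^2 + 1

(a) deg p = 2.
(b) Against the integer gridlines: it misses every integer gridline on the y-axis; the curve avoids every integer x-axis point in the box.
(c) These observations pin down the coefficients.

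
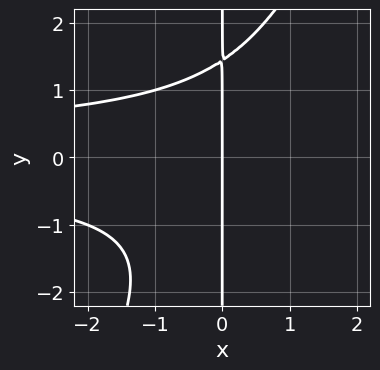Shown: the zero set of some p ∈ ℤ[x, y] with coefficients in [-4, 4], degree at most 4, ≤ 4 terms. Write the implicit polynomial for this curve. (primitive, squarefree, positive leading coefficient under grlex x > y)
1. Degree: a generic line meets the curve in up to 4 points, so deg p = 4.
2. Checking where it meets the axes: every point of the y-axis in the box is on the curve; it crosses the x-axis at the gridline x = 0.
3. Matching integer coefficients to the picture gives p.

2*x^2*y^2 - x*y^3 + 3*x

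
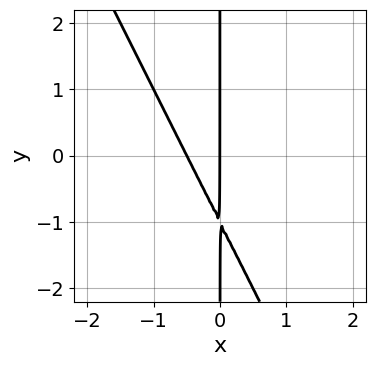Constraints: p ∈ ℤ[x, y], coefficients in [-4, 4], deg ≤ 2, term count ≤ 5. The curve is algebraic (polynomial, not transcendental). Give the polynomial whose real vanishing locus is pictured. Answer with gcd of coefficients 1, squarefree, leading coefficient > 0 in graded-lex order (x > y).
First, degree: a generic line meets the curve in up to 2 points, so deg p = 2.
Then, reading off the gridlines: one x-axis crossing is at x = 0; the visible y-axis segment lies entirely on the curve.
Finally, fitting integer coefficients to these (and the overall shape) gives p.

2*x^2 + x*y + x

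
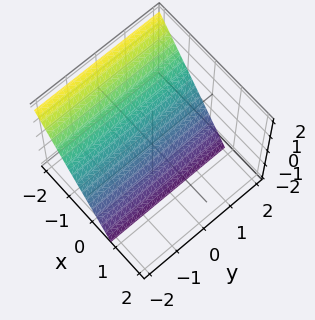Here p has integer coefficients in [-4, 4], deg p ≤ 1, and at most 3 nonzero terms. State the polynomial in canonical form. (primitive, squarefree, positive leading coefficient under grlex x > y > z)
1. deg p = 1.
2. Reading off the gridlines: the surface avoids every integer y-axis point in the box; it crosses the z-axis at the gridline z = -1.
3. Matching integer coefficients to the picture gives p.

3*x + 2*z + 2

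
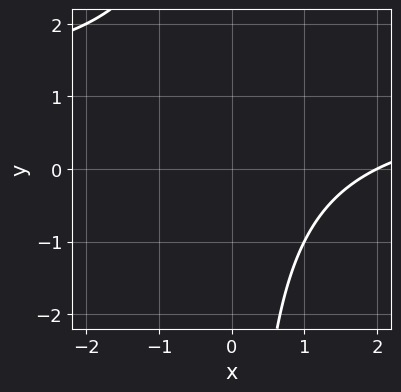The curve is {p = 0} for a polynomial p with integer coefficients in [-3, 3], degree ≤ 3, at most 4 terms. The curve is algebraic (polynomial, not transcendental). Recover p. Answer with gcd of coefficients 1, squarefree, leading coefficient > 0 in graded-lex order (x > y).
First, the degree is 2 — a generic line meets the curve in up to 2 points.
Then, against the integer gridlines: it meets the x-axis at x = 2 (among the integer gridlines); no y-intercept at any integer in the box.
Finally, the integer polynomial consistent with all of this is the stated p.

x*y - x + 2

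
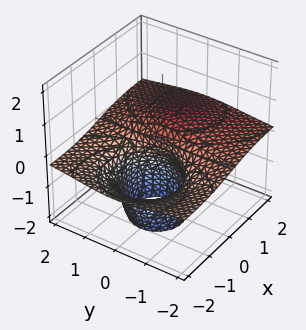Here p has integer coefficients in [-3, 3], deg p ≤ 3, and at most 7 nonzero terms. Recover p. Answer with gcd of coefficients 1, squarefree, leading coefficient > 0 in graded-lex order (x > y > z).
3*x^2*z + 3*y^2*z + z^3 + 3*z^2 - 3*x

1. The degree is 3 — the shape is more complex than any degree-2 surface.
2. From the visible intercepts: the visible y-axis segment lies entirely on the surface; one x-axis crossing is at x = 0.
3. Assembling these constraints gives the stated polynomial.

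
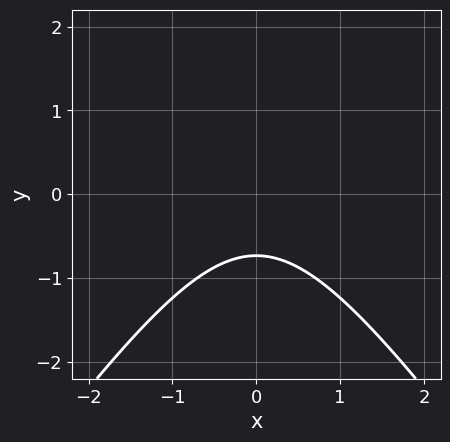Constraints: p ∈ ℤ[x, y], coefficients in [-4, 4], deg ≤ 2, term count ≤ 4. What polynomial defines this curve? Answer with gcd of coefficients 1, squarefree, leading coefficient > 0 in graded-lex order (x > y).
2*x^2 - y^2 + 2*y + 2

1. deg p = 2. A generic line meets the curve in up to 2 points.
2. Symmetries: it's symmetric under x → −x, forcing even powers of x.
3. Checking where it meets the axes: no x-intercept at any integer in the box.
4. Together with the visible shape, these determine p as stated.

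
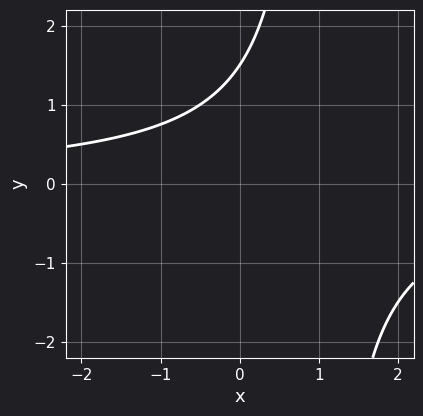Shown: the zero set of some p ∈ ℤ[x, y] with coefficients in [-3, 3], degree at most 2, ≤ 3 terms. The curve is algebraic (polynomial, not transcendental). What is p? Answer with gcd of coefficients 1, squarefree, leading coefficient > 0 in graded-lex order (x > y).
(a) Degree: the shape is more complex than any degree-1 curve, so deg p = 2.
(b) Against the integer gridlines: the curve avoids every integer x-axis point in the box.
(c) Putting this together gives p.

2*x*y - 2*y + 3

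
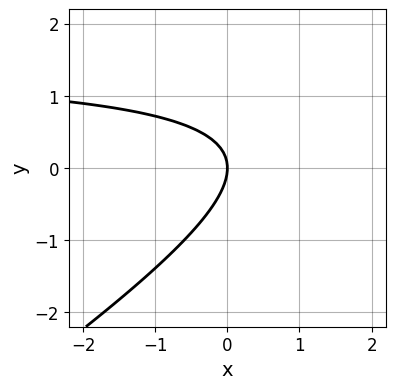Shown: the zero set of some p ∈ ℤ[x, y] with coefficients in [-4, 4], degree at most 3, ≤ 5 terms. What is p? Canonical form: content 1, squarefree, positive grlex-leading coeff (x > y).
deg p = 2. A generic line meets the curve in up to 2 points.
Observable constraints: one x-axis crossing is at x = 0; it meets the y-axis at y = 0 (among the integer gridlines).
Matching integer coefficients to the picture gives p.

2*x*y - 3*y^2 - 3*x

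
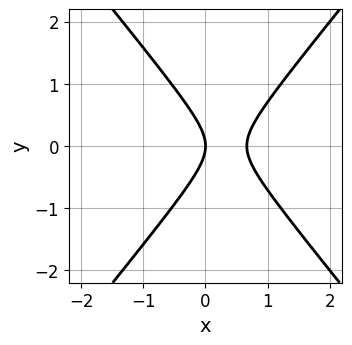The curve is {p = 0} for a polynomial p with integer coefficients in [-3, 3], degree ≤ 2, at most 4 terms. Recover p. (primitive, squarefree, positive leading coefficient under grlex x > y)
deg p = 2.
Symmetries: mirror symmetry y ↦ −y ⇒ only even powers of y.
Against the integer gridlines: it crosses the x-axis at the gridline x = 0; it meets the y-axis at y = 0 (among the integer gridlines).
Solving for integer coefficients yields p as stated.

3*x^2 - 2*y^2 - 2*x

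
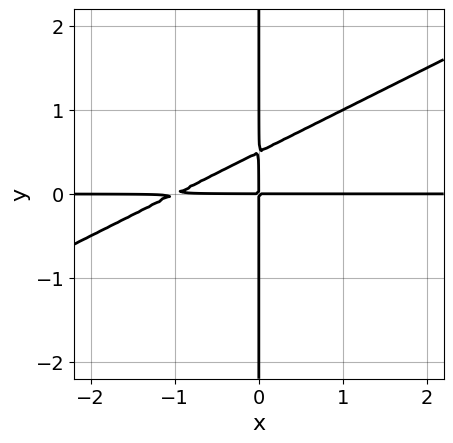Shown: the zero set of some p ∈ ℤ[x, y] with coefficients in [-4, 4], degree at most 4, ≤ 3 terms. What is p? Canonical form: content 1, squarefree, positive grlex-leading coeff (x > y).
x^2*y - 2*x*y^2 + x*y

First, degree: a generic line meets the curve in up to 3 points, so deg p = 3.
Then, checking where it meets the axes: every point of the y-axis in the box is on the curve; every point of the x-axis in the box is on the curve.
Finally, fitting integer coefficients to these (and the overall shape) gives p.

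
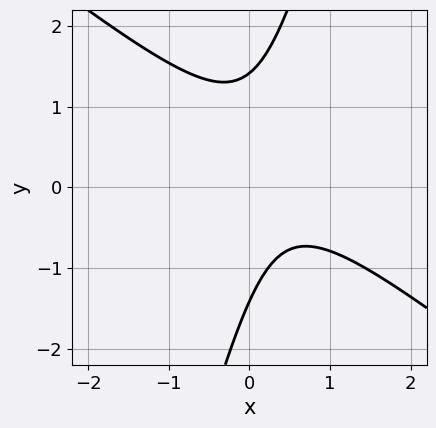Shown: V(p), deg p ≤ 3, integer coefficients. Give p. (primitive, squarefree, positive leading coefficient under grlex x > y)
3*x^2 + 3*x*y - y^2 - 2*x + 2

1. deg p = 2. A generic line meets the curve in up to 2 points.
2. Observable constraints: no x-intercept at any integer in the box.
3. Together with the visible shape, these determine p as stated.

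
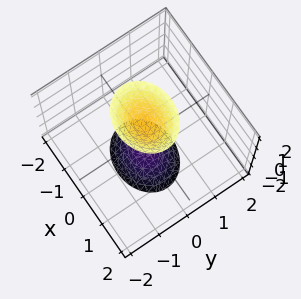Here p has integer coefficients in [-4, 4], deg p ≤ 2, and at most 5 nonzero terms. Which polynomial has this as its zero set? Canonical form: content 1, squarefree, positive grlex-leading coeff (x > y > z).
2*x^2 + 3*y^2 - z^2 + 2

1. There are 2 components. Treating them together as one polynomial.
2. Degree: two separate bowl-shaped sheets opening away from each other; a quadric, so deg p = 2.
3. Symmetries: it's symmetric under y → −y, forcing even powers of y; the x ↦ −x reflection is a symmetry, so x appears only in even powers; the z ↦ −z reflection is a symmetry, so z appears only in even powers.
4. Reading off the gridlines: no x-intercept at any integer in the box; the surface avoids every integer y-axis point in the box.
5. Fitting integer coefficients to these (and the overall shape) gives p.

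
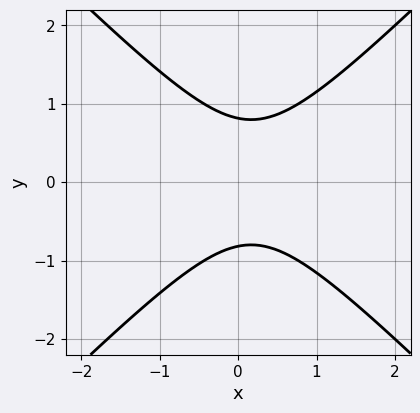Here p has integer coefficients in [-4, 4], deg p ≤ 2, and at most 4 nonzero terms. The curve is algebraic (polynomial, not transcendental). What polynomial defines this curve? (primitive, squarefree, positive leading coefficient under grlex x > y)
deg p = 2. The shape is more complex than any degree-1 curve.
Symmetries: it's symmetric under y → −y, forcing even powers of y.
Observable constraints: the curve avoids every integer x-axis point in the box.
Matching integer coefficients to the picture gives p.

3*x^2 - 3*y^2 - x + 2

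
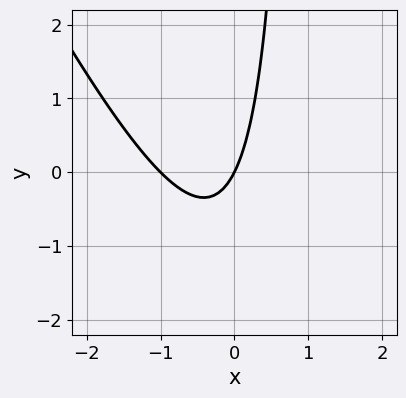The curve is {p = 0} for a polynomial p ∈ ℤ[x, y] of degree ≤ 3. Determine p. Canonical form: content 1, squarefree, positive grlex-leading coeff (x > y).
(a) deg p = 2.
(b) Against the integer gridlines: it crosses the y-axis at the gridline y = 0; the x-axis gridline crossings are at x ∈ {-1, 0}.
(c) Matching integer coefficients to the picture gives p.

2*x^2 + x*y + 2*x - y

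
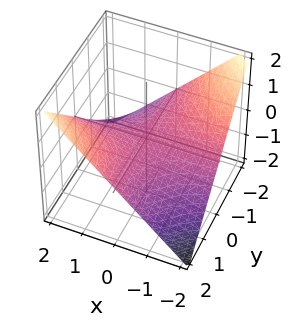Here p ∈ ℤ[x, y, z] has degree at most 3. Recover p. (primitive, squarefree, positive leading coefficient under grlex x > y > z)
x*y - 2*z

1. deg p = 2. A saddle surface; a quadric.
2. Against the integer gridlines: the visible y-axis segment lies entirely on the surface; it crosses the z-axis at the gridline z = 0; every point of the x-axis in the box is on the surface.
3. The integer polynomial consistent with all of this is the stated p.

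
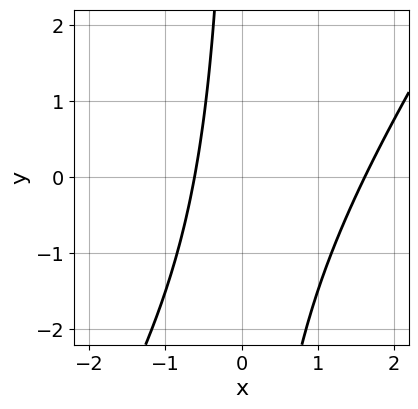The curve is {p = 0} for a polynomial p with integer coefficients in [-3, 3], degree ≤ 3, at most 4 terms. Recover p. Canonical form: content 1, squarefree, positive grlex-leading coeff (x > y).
3*x^2 - 2*x*y - 3*x - 3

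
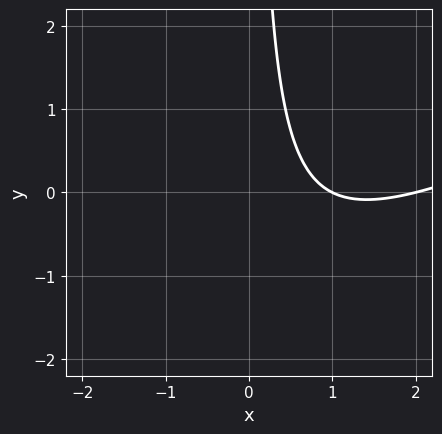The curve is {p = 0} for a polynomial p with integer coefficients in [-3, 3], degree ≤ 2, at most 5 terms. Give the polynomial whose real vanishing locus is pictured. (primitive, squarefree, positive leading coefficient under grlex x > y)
x^2 - 2*x*y - 3*x + 2

1. deg p = 2.
2. Checking where it meets the axes: the curve avoids every integer y-axis point in the box; among the integer gridlines, it crosses the x-axis at x ∈ {1, 2}.
3. Fitting integer coefficients to these (and the overall shape) gives p.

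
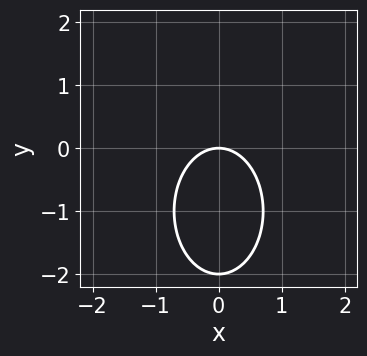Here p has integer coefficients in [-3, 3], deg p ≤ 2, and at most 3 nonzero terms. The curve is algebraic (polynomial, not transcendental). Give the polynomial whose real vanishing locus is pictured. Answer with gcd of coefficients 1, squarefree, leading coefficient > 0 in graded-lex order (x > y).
First, degree: a generic line meets the curve in up to 2 points, so deg p = 2.
Then, symmetries: it's symmetric under x → −x, forcing even powers of x.
Next, from the visible intercepts: one x-axis crossing is at x = 0; the y-axis gridline crossings are at y ∈ {-2, 0}.
Finally, matching integer coefficients to the picture gives p.

2*x^2 + y^2 + 2*y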